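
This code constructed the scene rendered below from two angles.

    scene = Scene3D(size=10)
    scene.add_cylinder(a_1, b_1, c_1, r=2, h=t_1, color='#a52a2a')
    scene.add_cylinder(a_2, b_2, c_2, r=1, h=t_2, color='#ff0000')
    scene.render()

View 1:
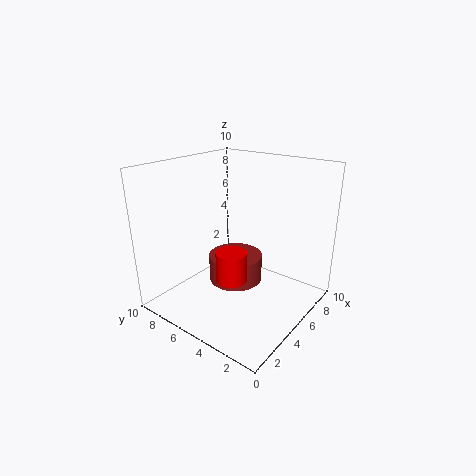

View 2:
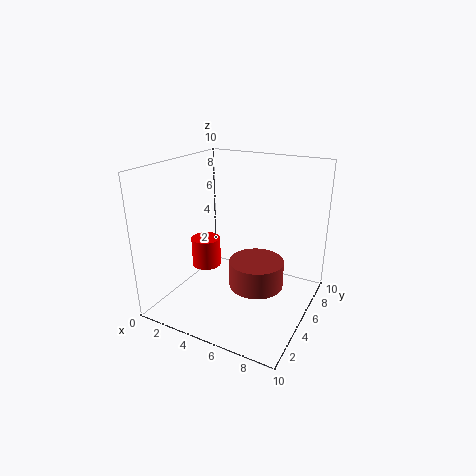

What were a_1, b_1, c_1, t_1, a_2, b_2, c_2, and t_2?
a_1 = 6
b_1 = 6
c_1 = 1
t_1 = 2
a_2 = 3
b_2 = 4
c_2 = 3
t_2 = 2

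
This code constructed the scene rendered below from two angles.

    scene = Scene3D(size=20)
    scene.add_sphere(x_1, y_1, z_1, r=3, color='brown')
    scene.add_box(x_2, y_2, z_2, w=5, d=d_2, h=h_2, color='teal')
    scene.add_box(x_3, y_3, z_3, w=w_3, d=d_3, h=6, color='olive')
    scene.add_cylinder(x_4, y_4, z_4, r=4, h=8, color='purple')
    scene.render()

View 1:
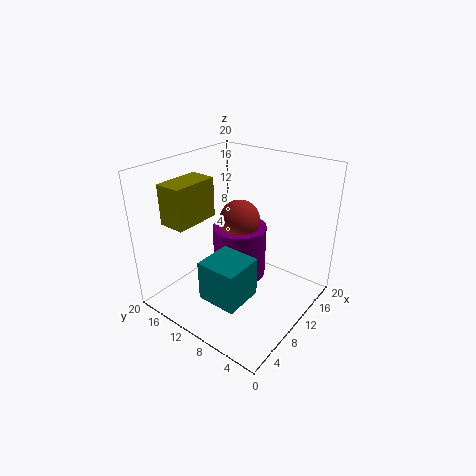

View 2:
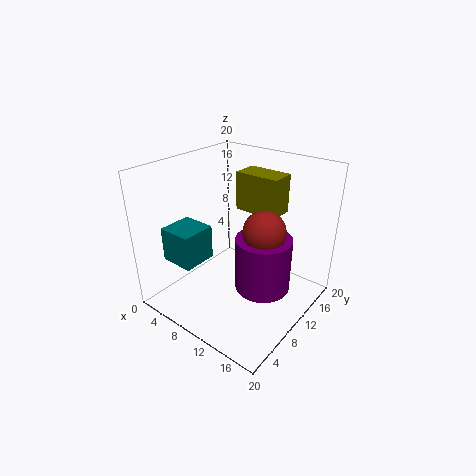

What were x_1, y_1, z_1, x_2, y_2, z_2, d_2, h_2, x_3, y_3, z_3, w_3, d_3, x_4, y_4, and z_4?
x_1 = 13, y_1 = 12, z_1 = 11, x_2 = 1, y_2 = 4, z_2 = 6, d_2 = 5, h_2 = 5, x_3 = 5, y_3 = 16, z_3 = 11, w_3 = 7, d_3 = 4, x_4 = 13, y_4 = 12, z_4 = 2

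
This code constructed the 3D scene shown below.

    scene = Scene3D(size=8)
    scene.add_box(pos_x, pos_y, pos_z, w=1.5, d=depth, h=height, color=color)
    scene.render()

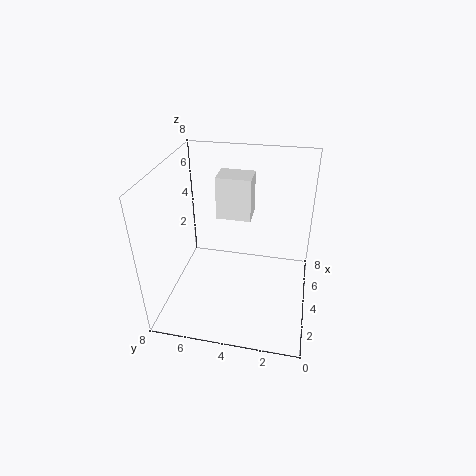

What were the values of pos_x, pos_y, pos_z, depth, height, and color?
pos_x = 5; pos_y = 3.5; pos_z = 4.5; depth = 2; height = 2.5; color = 'white'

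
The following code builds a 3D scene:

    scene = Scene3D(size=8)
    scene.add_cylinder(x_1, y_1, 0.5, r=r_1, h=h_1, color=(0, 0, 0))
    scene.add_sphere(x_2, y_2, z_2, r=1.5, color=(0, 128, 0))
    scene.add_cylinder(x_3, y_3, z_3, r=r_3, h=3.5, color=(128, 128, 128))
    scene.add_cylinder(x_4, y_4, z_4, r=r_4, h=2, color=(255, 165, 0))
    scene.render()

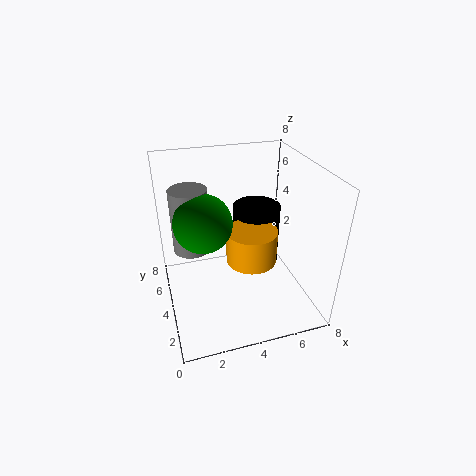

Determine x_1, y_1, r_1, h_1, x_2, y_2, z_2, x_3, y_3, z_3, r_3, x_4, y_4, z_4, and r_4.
x_1 = 6; y_1 = 6.5; r_1 = 1.5; h_1 = 4; x_2 = 2; y_2 = 3.5; z_2 = 5.5; x_3 = 1.5; y_3 = 4.5; z_3 = 3.5; r_3 = 1; x_4 = 5; y_4 = 4.5; z_4 = 2; r_4 = 1.5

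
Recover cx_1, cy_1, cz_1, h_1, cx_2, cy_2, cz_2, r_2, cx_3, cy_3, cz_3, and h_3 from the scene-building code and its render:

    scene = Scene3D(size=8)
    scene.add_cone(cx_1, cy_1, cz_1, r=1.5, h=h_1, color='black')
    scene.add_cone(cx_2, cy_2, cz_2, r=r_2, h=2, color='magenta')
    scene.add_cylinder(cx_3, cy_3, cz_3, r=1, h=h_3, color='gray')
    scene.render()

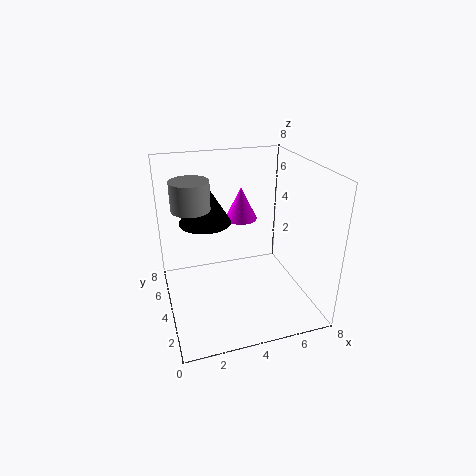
cx_1 = 2.5; cy_1 = 5.5; cz_1 = 4.5; h_1 = 2.5; cx_2 = 5; cy_2 = 6.5; cz_2 = 4; r_2 = 1; cx_3 = 1.5; cy_3 = 4; cz_3 = 6; h_3 = 1.5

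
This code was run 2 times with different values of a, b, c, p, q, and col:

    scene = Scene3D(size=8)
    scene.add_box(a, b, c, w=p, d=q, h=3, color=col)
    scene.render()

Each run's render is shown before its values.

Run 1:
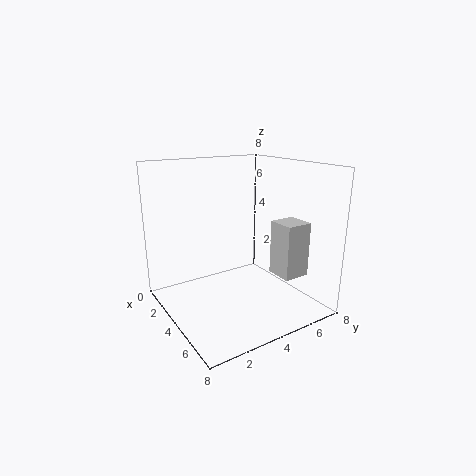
a = 5; b = 5.5; c = 2; p = 1.5; q = 1.5; col = 'lightgray'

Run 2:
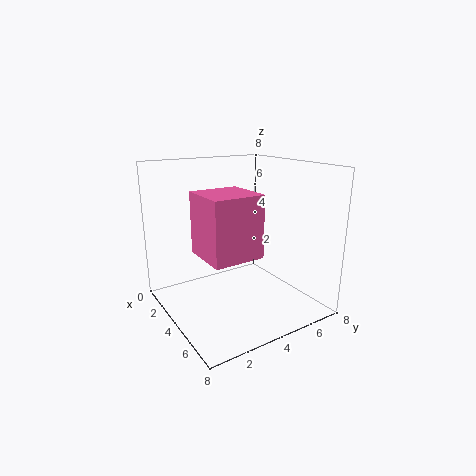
a = 4.5; b = 1; c = 4; p = 2.5; q = 2.5; col = 'hotpink'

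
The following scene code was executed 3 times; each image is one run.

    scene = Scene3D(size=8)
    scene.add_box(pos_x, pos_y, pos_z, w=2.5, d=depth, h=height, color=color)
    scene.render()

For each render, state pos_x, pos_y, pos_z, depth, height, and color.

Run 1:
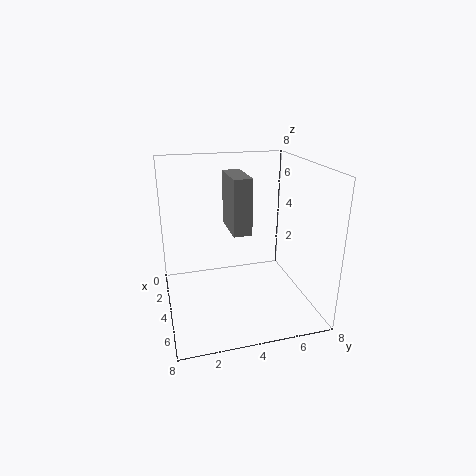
pos_x = 2.5; pos_y = 3.5; pos_z = 4.5; depth = 1; height = 3; color = 'gray'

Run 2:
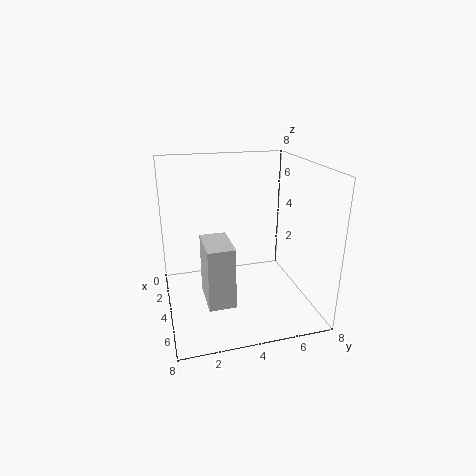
pos_x = 3; pos_y = 2; pos_z = 0.5; depth = 1.5; height = 3.5; color = 'lightgray'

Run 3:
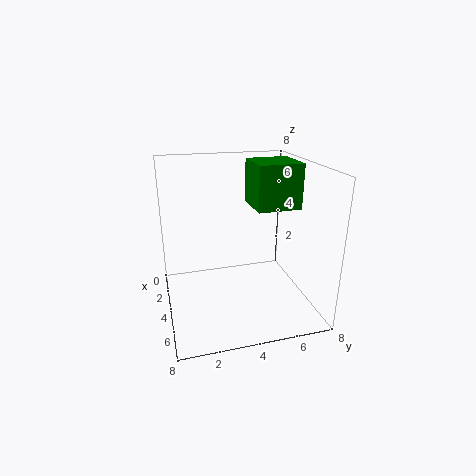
pos_x = 2; pos_y = 5; pos_z = 5.5; depth = 2.5; height = 2.5; color = 'green'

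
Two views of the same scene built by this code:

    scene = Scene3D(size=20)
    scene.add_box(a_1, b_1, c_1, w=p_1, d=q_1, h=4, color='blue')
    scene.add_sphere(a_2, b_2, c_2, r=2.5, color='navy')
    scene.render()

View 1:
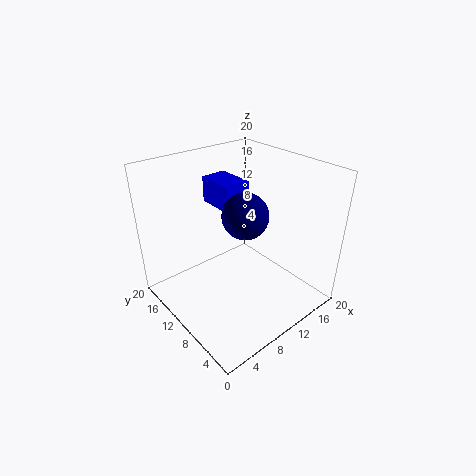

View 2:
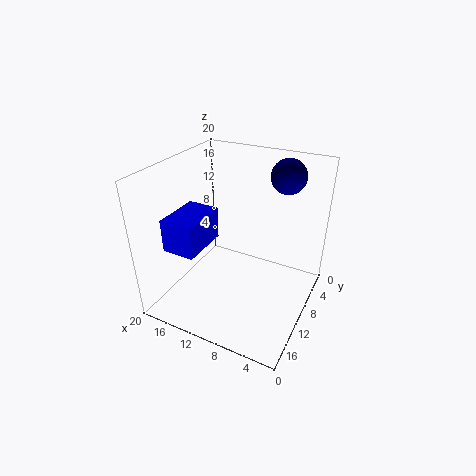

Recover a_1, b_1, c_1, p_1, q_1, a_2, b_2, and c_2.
a_1 = 11; b_1 = 13.5; c_1 = 12; p_1 = 4; q_1 = 6; a_2 = 5.5; b_2 = 3.5; c_2 = 17.5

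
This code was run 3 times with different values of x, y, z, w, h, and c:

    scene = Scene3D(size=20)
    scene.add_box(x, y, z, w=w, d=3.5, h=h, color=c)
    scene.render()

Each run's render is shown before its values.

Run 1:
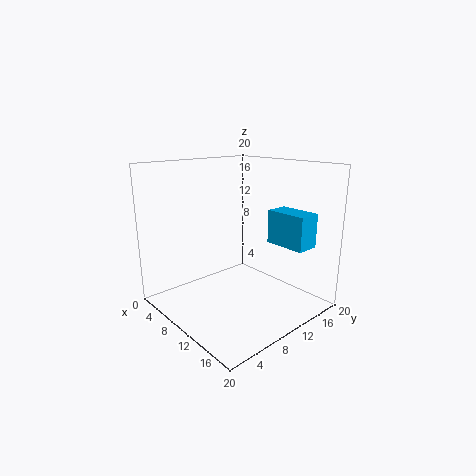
x = 10, y = 16, z = 8, w = 6.25, h = 5, c = 'deepskyblue'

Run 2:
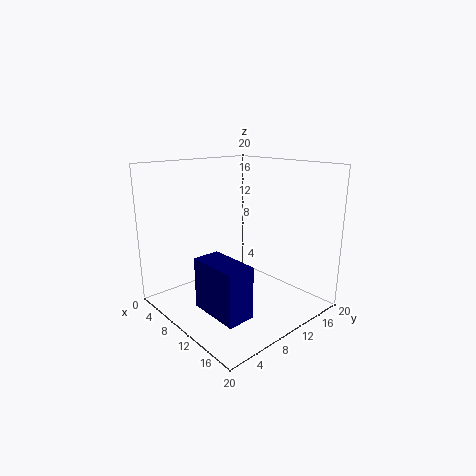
x = 11, y = 2, z = 3, w = 6.75, h = 6.5, c = 'navy'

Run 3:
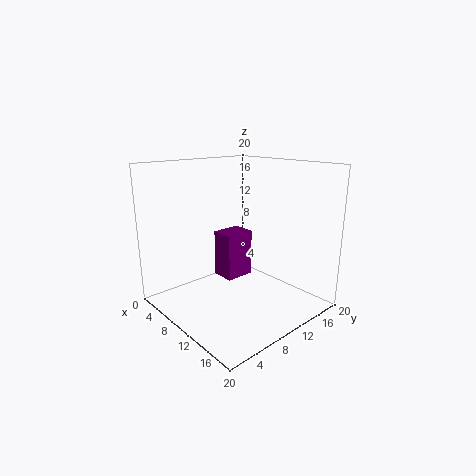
x = 12.25, y = 4.25, z = 7.25, w = 2.75, h = 5.5, c = 'purple'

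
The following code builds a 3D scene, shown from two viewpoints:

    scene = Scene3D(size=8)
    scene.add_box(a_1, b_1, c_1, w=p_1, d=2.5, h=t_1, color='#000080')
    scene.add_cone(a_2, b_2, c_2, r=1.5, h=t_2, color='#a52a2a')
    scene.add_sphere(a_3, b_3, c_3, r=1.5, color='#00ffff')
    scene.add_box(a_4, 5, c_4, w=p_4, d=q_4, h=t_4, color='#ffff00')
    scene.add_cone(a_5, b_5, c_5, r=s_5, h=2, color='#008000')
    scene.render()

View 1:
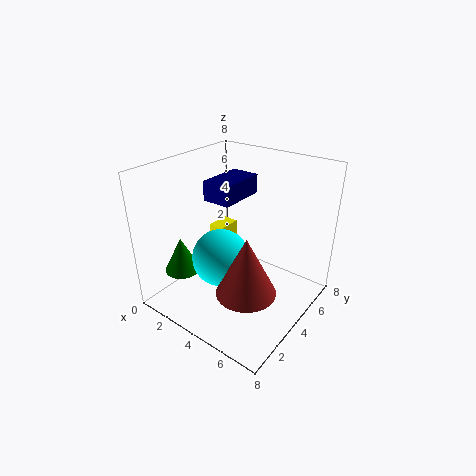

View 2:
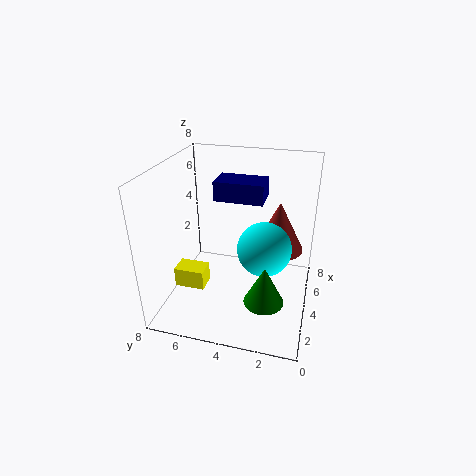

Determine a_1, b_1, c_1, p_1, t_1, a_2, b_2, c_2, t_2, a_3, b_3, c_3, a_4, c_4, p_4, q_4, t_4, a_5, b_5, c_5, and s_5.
a_1 = 3; b_1 = 2.5; c_1 = 6.5; p_1 = 1.5; t_1 = 1; a_2 = 6; b_2 = 2; c_2 = 2.5; t_2 = 3; a_3 = 4; b_3 = 2.5; c_3 = 3.5; a_4 = 1; c_4 = 2.5; p_4 = 1; q_4 = 1.5; t_4 = 1; a_5 = 1.5; b_5 = 2; c_5 = 2; s_5 = 1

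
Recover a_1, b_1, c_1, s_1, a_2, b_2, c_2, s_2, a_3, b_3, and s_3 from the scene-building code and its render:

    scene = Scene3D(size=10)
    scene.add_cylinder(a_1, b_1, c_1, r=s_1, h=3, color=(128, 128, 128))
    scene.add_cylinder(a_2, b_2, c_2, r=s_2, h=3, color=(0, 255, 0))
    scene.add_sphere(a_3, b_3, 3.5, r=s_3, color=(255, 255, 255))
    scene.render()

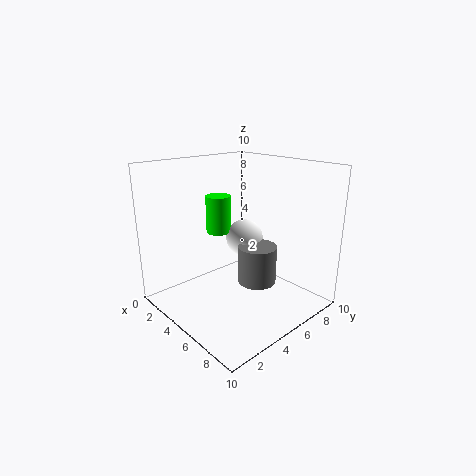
a_1 = 4.5
b_1 = 7.5
c_1 = 0.5
s_1 = 1.5
a_2 = 1
b_2 = 6.5
c_2 = 4
s_2 = 1
a_3 = 2.5
b_3 = 8
s_3 = 1.5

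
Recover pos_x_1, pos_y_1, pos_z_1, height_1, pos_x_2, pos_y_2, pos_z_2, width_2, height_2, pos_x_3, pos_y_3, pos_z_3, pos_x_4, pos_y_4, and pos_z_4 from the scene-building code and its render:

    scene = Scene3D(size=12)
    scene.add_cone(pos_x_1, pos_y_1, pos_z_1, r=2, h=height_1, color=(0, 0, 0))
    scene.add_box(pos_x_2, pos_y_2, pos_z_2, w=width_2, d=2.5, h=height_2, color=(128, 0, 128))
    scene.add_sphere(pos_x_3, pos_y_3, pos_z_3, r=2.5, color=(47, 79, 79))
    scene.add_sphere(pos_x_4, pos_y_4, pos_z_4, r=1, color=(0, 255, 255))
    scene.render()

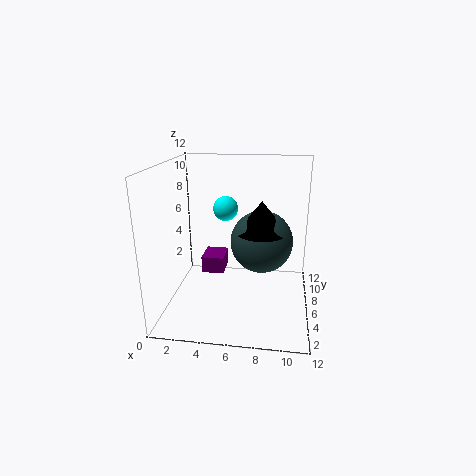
pos_x_1 = 8
pos_y_1 = 5
pos_z_1 = 7
height_1 = 2.5
pos_x_2 = 2.5
pos_y_2 = 7
pos_z_2 = 2
width_2 = 2
height_2 = 1.5
pos_x_3 = 8
pos_y_3 = 5.5
pos_z_3 = 6
pos_x_4 = 5
pos_y_4 = 6
pos_z_4 = 8.5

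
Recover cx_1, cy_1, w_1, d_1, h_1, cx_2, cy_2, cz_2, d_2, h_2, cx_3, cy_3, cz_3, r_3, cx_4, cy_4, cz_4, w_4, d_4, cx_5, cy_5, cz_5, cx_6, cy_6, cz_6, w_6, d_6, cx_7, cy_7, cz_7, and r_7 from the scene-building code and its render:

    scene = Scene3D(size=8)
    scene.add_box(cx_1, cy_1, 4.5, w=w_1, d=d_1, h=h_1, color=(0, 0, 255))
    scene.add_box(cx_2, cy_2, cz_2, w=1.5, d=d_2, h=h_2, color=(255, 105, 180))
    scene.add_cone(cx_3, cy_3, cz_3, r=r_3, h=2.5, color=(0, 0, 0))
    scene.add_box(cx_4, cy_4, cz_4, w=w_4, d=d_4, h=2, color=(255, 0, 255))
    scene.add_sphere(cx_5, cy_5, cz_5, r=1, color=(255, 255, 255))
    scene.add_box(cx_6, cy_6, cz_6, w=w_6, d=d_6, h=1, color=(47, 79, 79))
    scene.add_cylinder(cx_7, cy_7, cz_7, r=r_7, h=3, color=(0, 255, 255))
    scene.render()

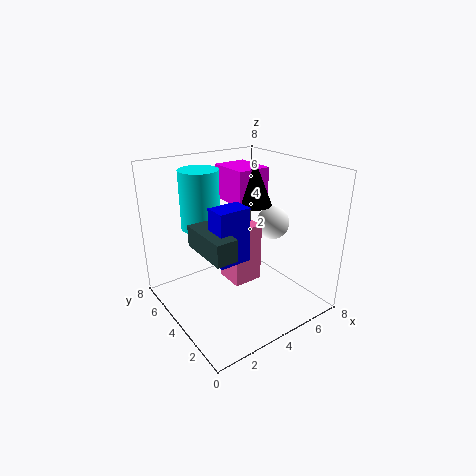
cx_1 = 1
cy_1 = 1
w_1 = 1.5
d_1 = 1
h_1 = 2.5
cx_2 = 2.5
cy_2 = 2
cz_2 = 2.5
d_2 = 1.5
h_2 = 3
cx_3 = 5.5
cy_3 = 4.5
cz_3 = 5.5
r_3 = 1
cx_4 = 4.5
cy_4 = 4.5
cz_4 = 5.5
w_4 = 2
d_4 = 2.5
cx_5 = 7
cy_5 = 4.5
cz_5 = 4
cx_6 = 0.5
cy_6 = 0.5
cz_6 = 5
w_6 = 1
d_6 = 2.5
cx_7 = 2
cy_7 = 4.5
cz_7 = 5
r_7 = 1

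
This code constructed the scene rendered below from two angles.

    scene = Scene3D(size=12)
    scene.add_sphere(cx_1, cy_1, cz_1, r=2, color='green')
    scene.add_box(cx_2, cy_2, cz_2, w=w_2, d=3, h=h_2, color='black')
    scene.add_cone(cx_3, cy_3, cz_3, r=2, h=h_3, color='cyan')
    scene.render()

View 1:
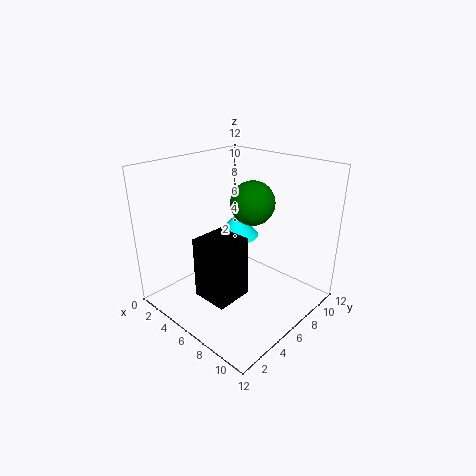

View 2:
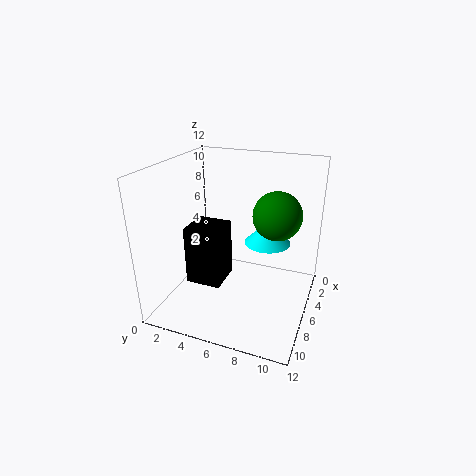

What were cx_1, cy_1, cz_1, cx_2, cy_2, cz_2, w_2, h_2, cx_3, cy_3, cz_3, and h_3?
cx_1 = 5, cy_1 = 9, cz_1 = 8, cx_2 = 5, cy_2 = 2, cz_2 = 2, w_2 = 3, h_2 = 5, cx_3 = 4, cy_3 = 8, cz_3 = 5, h_3 = 2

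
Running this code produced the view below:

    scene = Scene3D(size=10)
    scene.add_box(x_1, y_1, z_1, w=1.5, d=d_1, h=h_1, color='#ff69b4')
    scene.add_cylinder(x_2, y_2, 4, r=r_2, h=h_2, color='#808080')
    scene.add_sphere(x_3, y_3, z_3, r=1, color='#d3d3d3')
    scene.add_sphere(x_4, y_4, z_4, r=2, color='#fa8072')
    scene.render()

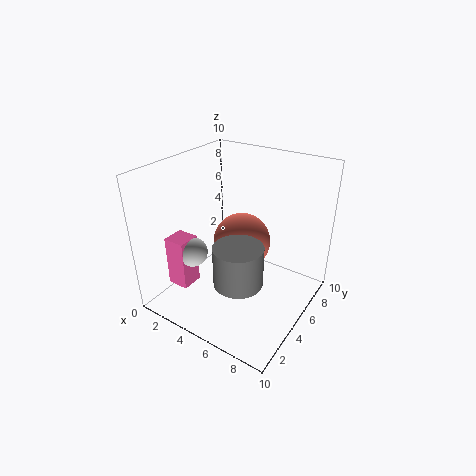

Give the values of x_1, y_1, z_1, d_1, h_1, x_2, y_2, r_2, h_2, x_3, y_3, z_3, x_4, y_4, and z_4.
x_1 = 1.5; y_1 = 1.5; z_1 = 2; d_1 = 1.5; h_1 = 3.5; x_2 = 7; y_2 = 2; r_2 = 1.5; h_2 = 2.5; x_3 = 3; y_3 = 2.5; z_3 = 4.5; x_4 = 5; y_4 = 5.5; z_4 = 4.5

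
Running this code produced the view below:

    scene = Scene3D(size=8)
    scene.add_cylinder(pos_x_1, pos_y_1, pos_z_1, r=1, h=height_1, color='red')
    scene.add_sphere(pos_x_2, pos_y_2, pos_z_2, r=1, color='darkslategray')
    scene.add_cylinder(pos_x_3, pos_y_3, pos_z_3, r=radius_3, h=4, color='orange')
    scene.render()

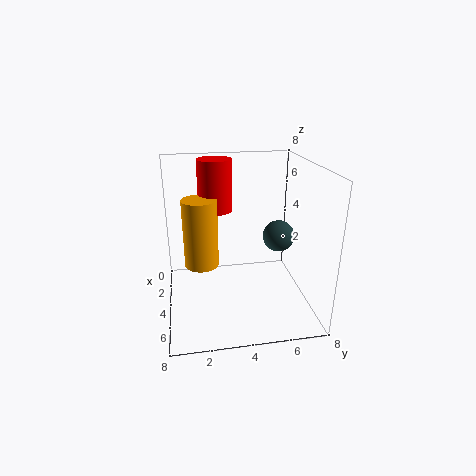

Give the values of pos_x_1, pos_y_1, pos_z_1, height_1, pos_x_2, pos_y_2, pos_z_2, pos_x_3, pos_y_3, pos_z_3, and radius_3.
pos_x_1 = 2; pos_y_1 = 3; pos_z_1 = 5; height_1 = 3; pos_x_2 = 2; pos_y_2 = 7; pos_z_2 = 3; pos_x_3 = 3; pos_y_3 = 2; pos_z_3 = 2; radius_3 = 1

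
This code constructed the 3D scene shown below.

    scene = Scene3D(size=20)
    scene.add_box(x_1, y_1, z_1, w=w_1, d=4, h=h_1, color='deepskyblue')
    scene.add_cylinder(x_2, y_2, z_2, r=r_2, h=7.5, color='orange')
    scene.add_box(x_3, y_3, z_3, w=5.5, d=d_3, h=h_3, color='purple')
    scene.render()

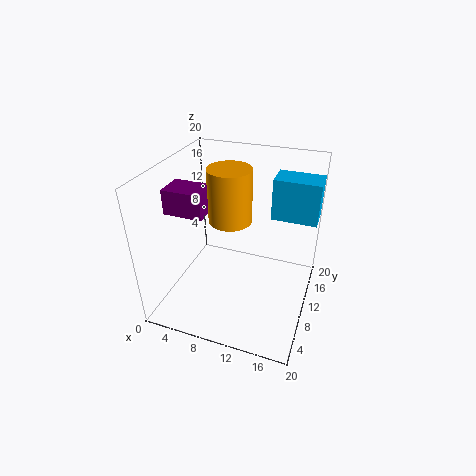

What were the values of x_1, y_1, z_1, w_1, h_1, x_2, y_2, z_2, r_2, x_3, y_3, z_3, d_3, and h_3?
x_1 = 13.5; y_1 = 14; z_1 = 11.5; w_1 = 6.5; h_1 = 6; x_2 = 8.5; y_2 = 11; z_2 = 12; r_2 = 3; x_3 = 0.5; y_3 = 7; z_3 = 13.5; d_3 = 4; h_3 = 3.5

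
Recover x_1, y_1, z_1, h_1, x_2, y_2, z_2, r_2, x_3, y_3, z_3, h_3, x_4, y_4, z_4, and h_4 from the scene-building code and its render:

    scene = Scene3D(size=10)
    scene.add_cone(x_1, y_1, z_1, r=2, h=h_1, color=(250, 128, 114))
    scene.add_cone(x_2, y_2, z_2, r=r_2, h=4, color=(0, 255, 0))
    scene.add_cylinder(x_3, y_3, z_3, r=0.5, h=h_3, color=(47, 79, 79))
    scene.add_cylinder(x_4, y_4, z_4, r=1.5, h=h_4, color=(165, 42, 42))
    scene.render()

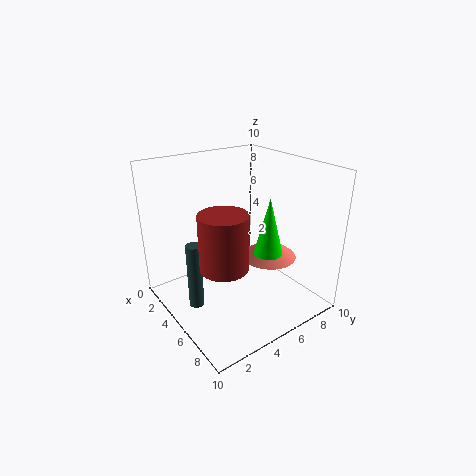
x_1 = 5.5; y_1 = 7.5; z_1 = 3; h_1 = 1.5; x_2 = 6.5; y_2 = 6.5; z_2 = 4; r_2 = 1; x_3 = 5; y_3 = 1.5; z_3 = 1; h_3 = 4.5; x_4 = 7; y_4 = 2.5; z_4 = 4.5; h_4 = 3.5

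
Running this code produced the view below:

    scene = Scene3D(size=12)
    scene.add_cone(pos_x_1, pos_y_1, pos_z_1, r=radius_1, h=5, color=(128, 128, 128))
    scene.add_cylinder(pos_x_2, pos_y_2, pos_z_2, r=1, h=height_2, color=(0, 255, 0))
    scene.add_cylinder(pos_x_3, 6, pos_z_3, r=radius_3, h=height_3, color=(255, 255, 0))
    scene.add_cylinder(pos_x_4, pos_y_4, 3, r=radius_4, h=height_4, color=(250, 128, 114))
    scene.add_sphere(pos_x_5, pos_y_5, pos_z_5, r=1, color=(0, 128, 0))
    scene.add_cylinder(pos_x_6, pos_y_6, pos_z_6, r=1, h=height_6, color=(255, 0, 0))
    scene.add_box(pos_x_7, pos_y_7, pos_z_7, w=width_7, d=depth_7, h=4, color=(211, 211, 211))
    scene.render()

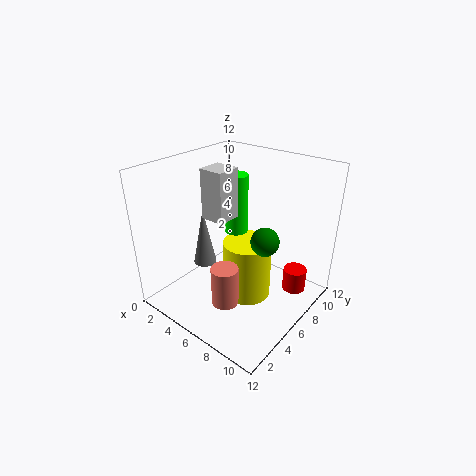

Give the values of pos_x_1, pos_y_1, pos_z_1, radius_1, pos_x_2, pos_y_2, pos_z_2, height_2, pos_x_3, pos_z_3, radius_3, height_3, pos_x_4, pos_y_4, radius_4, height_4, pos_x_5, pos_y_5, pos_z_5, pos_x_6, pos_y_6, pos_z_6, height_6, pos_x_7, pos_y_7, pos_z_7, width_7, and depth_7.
pos_x_1 = 3, pos_y_1 = 5, pos_z_1 = 3, radius_1 = 1, pos_x_2 = 5, pos_y_2 = 7, pos_z_2 = 6, height_2 = 5, pos_x_3 = 7, pos_z_3 = 1, radius_3 = 2, height_3 = 5, pos_x_4 = 8, pos_y_4 = 2, radius_4 = 1, height_4 = 3, pos_x_5 = 10, pos_y_5 = 4, pos_z_5 = 8, pos_x_6 = 10, pos_y_6 = 9, pos_z_6 = 1, height_6 = 2, pos_x_7 = 4, pos_y_7 = 4, pos_z_7 = 8, width_7 = 2, depth_7 = 2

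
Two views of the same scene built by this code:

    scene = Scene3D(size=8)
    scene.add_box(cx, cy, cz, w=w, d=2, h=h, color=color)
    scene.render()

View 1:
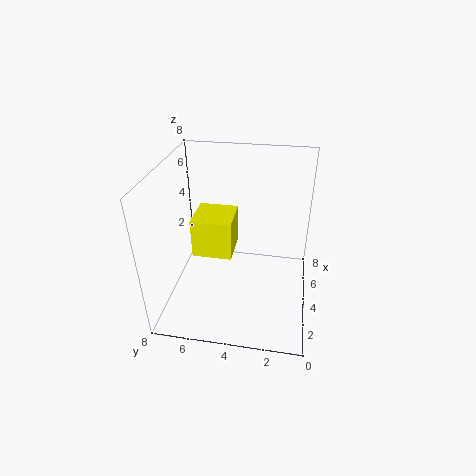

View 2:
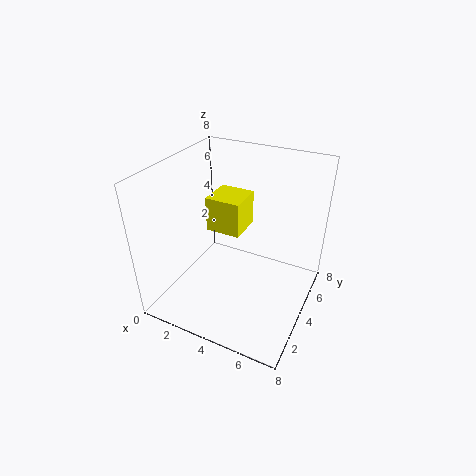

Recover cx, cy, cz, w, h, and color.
cx = 2
cy = 4
cz = 4
w = 2
h = 2
color = 'yellow'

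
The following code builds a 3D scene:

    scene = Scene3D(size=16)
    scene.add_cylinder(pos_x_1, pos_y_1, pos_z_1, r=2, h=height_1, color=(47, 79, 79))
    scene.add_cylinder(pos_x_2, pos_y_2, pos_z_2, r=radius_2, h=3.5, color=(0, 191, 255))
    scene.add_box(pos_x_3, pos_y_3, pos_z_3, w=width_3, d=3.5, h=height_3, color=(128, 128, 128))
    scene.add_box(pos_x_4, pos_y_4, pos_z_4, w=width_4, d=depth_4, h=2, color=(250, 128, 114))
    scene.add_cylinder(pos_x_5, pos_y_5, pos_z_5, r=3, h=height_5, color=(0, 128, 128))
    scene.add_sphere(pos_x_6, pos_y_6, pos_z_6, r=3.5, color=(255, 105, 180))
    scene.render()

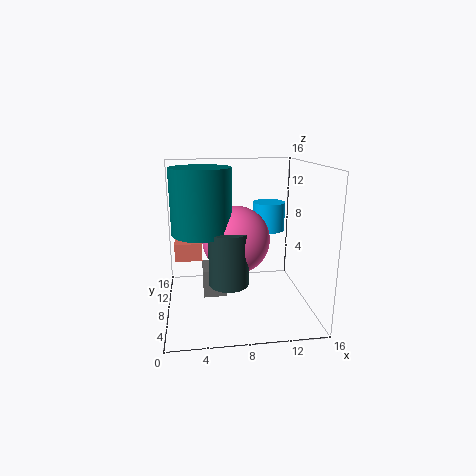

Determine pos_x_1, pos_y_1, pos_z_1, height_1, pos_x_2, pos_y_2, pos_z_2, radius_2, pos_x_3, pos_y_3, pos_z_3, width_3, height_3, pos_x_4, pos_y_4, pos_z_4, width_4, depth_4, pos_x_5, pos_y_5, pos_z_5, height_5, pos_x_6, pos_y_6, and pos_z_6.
pos_x_1 = 6.5
pos_y_1 = 4
pos_z_1 = 4.5
height_1 = 5.5
pos_x_2 = 12.5
pos_y_2 = 12.5
pos_z_2 = 7.5
radius_2 = 2
pos_x_3 = 4
pos_y_3 = 6
pos_z_3 = 2
width_3 = 2.5
height_3 = 3
pos_x_4 = 1
pos_y_4 = 8
pos_z_4 = 5.5
width_4 = 3
depth_4 = 3
pos_x_5 = 4
pos_y_5 = 5.5
pos_z_5 = 9.5
height_5 = 6.5
pos_x_6 = 7.5
pos_y_6 = 6
pos_z_6 = 8.5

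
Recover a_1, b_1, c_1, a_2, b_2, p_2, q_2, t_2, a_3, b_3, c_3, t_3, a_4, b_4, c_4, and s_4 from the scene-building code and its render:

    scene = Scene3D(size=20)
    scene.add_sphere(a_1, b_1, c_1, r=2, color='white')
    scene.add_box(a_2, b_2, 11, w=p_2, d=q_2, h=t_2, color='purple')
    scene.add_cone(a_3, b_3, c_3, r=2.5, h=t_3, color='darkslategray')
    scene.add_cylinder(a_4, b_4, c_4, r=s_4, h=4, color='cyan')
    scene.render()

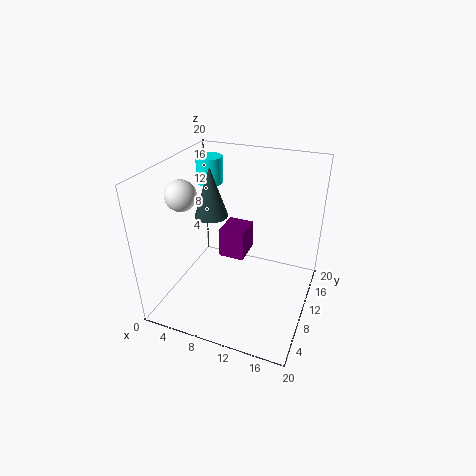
a_1 = 4
b_1 = 6
c_1 = 17
a_2 = 10
b_2 = 4
p_2 = 3
q_2 = 3.5
t_2 = 3.5
a_3 = 4.5
b_3 = 13
c_3 = 11
t_3 = 7.5
a_4 = 3
b_4 = 16
c_4 = 15
s_4 = 2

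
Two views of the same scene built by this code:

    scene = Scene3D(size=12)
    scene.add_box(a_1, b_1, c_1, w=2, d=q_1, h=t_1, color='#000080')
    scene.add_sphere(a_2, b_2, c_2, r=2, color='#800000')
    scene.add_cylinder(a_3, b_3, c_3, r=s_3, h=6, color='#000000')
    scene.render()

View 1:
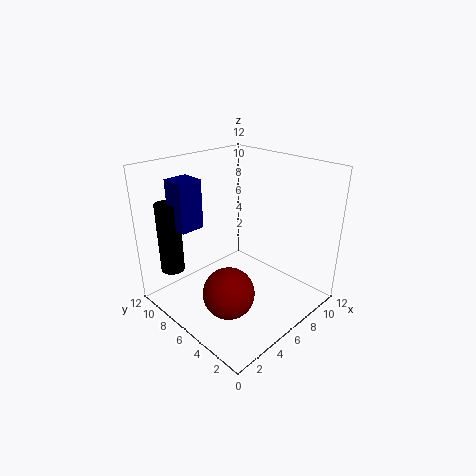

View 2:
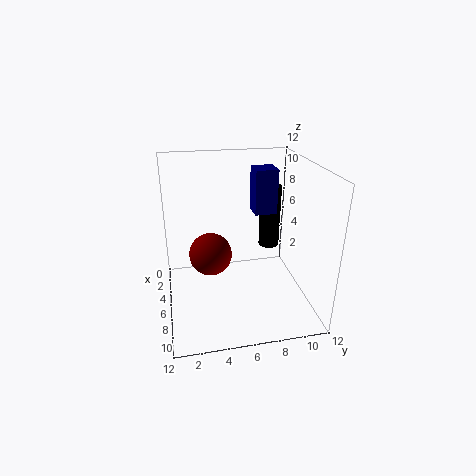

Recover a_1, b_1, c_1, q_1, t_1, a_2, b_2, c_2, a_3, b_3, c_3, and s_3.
a_1 = 2
b_1 = 8
c_1 = 7
q_1 = 2
t_1 = 4
a_2 = 3
b_2 = 4
c_2 = 3
a_3 = 2
b_3 = 10
c_3 = 3
s_3 = 1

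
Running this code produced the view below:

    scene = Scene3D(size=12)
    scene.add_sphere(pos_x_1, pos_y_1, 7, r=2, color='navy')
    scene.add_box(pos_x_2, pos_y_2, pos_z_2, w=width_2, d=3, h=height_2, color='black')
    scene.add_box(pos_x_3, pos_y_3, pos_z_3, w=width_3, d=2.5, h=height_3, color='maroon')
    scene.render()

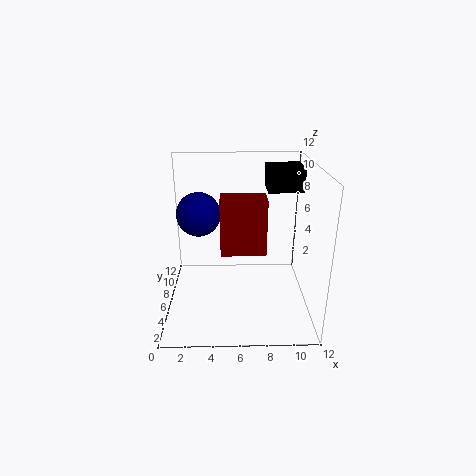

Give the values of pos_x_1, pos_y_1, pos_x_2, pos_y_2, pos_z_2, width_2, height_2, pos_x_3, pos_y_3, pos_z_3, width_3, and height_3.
pos_x_1 = 2.5, pos_y_1 = 9, pos_x_2 = 8.5, pos_y_2 = 7, pos_z_2 = 9.5, width_2 = 3, height_2 = 2, pos_x_3 = 4.5, pos_y_3 = 6.5, pos_z_3 = 4, width_3 = 4, height_3 = 5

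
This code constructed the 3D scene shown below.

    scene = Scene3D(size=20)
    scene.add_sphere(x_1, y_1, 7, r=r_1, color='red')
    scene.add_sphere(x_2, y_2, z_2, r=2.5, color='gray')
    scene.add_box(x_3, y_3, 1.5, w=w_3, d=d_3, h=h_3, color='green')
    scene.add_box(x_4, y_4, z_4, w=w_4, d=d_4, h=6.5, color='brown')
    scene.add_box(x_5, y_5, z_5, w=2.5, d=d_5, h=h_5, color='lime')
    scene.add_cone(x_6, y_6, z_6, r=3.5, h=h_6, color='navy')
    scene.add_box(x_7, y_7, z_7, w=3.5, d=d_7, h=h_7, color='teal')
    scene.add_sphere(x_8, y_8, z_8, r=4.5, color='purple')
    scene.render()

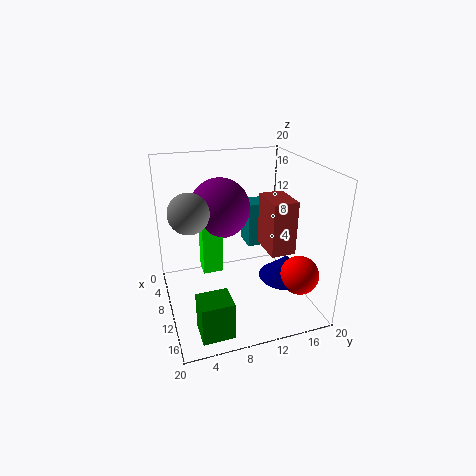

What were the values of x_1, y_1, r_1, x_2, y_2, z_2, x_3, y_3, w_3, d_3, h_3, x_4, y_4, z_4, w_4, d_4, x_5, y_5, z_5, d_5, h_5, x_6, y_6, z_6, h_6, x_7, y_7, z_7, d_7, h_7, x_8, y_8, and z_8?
x_1 = 17
y_1 = 16
r_1 = 2.5
x_2 = 12.5
y_2 = 3
z_2 = 15.5
x_3 = 16
y_3 = 2.5
w_3 = 3.5
d_3 = 4
h_3 = 5
x_4 = 13.5
y_4 = 11.5
z_4 = 11
w_4 = 4.5
d_4 = 3
x_5 = 5
y_5 = 5.5
z_5 = 3.5
d_5 = 3
h_5 = 8
x_6 = 15
y_6 = 15
z_6 = 6
h_6 = 3
x_7 = 1.5
y_7 = 13.5
z_7 = 5.5
d_7 = 3.5
h_7 = 7
x_8 = 4.5
y_8 = 9
z_8 = 12.5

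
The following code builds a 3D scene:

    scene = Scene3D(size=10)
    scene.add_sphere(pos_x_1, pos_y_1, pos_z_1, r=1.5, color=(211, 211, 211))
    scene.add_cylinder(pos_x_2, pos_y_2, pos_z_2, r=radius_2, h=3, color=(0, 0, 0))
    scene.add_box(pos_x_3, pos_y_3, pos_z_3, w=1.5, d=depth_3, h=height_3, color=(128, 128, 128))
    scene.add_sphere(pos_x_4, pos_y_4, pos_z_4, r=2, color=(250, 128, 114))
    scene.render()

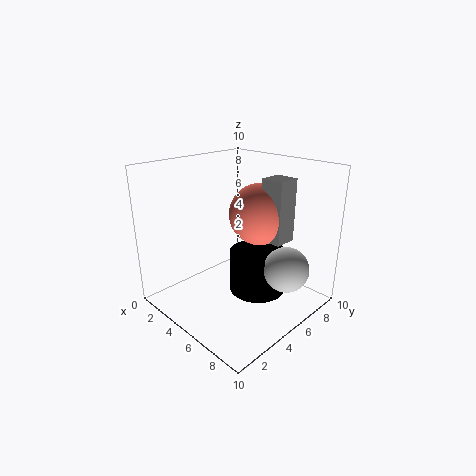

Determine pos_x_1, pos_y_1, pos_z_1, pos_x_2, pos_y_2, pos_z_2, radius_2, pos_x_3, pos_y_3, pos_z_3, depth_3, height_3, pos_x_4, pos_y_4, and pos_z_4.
pos_x_1 = 8.5; pos_y_1 = 6; pos_z_1 = 3.5; pos_x_2 = 6; pos_y_2 = 6; pos_z_2 = 1; radius_2 = 2; pos_x_3 = 7; pos_y_3 = 5; pos_z_3 = 5.5; depth_3 = 1.5; height_3 = 4; pos_x_4 = 6.5; pos_y_4 = 5.5; pos_z_4 = 7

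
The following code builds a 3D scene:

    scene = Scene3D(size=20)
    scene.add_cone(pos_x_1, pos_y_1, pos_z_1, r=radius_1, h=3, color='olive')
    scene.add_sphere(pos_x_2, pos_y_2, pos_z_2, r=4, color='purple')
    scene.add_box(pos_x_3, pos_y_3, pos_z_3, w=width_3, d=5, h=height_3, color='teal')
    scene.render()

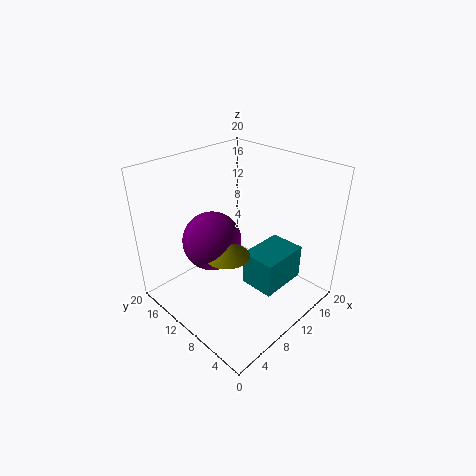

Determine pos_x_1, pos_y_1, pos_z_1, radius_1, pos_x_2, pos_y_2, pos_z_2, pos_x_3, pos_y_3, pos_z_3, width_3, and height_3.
pos_x_1 = 7, pos_y_1 = 9, pos_z_1 = 9, radius_1 = 3, pos_x_2 = 7, pos_y_2 = 12, pos_z_2 = 10, pos_x_3 = 10, pos_y_3 = 4, pos_z_3 = 3, width_3 = 7, height_3 = 5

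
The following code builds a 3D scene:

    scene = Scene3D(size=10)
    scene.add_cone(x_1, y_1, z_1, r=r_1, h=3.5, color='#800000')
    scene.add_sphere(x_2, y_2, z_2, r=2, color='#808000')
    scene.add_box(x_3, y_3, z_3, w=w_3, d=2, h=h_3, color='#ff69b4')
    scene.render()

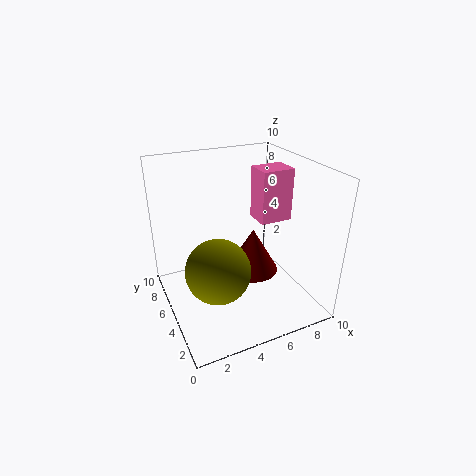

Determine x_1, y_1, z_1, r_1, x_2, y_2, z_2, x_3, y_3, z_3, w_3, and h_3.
x_1 = 7, y_1 = 6.5, z_1 = 1, r_1 = 2, x_2 = 2.5, y_2 = 2.5, z_2 = 4.5, x_3 = 7.5, y_3 = 6, z_3 = 5, w_3 = 2.5, h_3 = 4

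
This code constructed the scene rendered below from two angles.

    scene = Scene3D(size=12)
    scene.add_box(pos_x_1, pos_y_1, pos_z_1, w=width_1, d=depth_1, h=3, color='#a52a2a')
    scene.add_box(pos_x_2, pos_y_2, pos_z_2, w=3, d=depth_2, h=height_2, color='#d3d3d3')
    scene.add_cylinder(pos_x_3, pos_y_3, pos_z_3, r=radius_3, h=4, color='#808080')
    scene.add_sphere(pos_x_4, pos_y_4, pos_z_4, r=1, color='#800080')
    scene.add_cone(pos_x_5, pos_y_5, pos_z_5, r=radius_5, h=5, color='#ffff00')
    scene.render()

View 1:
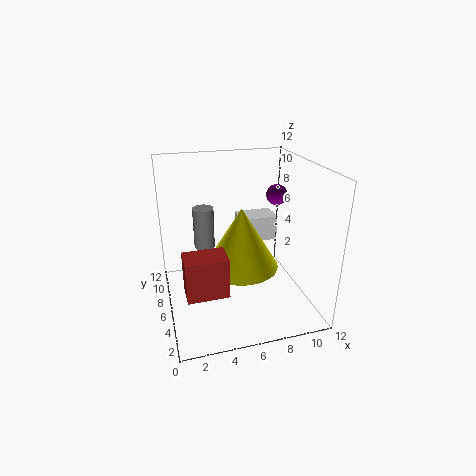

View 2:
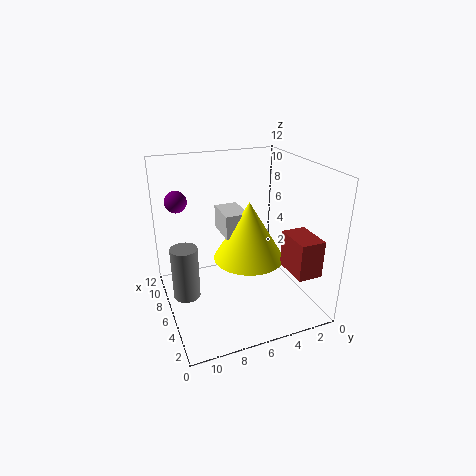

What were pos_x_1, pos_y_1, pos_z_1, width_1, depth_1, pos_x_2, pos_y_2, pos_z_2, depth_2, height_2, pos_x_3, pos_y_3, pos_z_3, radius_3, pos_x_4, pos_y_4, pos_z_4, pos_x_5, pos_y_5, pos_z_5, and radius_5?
pos_x_1 = 1; pos_y_1 = 1; pos_z_1 = 4; width_1 = 3; depth_1 = 2; pos_x_2 = 6; pos_y_2 = 5; pos_z_2 = 6; depth_2 = 2; height_2 = 2; pos_x_3 = 4; pos_y_3 = 11; pos_z_3 = 3; radius_3 = 1; pos_x_4 = 11; pos_y_4 = 10; pos_z_4 = 8; pos_x_5 = 6; pos_y_5 = 5; pos_z_5 = 4; radius_5 = 3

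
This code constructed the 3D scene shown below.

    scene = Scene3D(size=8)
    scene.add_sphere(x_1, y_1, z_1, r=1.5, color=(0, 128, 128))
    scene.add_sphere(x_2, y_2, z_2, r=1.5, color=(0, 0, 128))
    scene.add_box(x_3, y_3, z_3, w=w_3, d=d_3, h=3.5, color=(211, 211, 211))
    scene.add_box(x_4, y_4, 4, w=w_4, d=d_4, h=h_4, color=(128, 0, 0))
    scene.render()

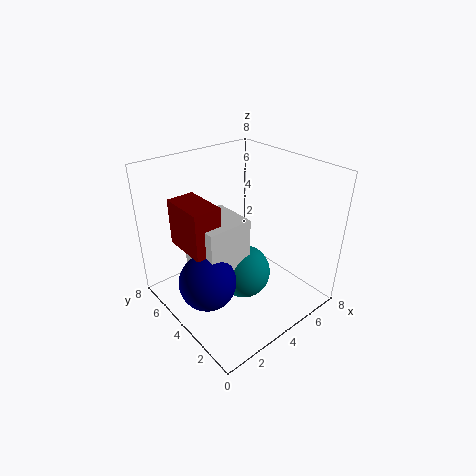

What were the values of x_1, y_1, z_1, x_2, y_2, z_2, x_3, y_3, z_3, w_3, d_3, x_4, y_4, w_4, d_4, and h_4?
x_1 = 4; y_1 = 3.5; z_1 = 2; x_2 = 1.5; y_2 = 3.5; z_2 = 2.5; x_3 = 1.5; y_3 = 3; z_3 = 2; w_3 = 2.5; d_3 = 2.5; x_4 = 1; y_4 = 3.5; w_4 = 1.5; d_4 = 2.5; h_4 = 2.5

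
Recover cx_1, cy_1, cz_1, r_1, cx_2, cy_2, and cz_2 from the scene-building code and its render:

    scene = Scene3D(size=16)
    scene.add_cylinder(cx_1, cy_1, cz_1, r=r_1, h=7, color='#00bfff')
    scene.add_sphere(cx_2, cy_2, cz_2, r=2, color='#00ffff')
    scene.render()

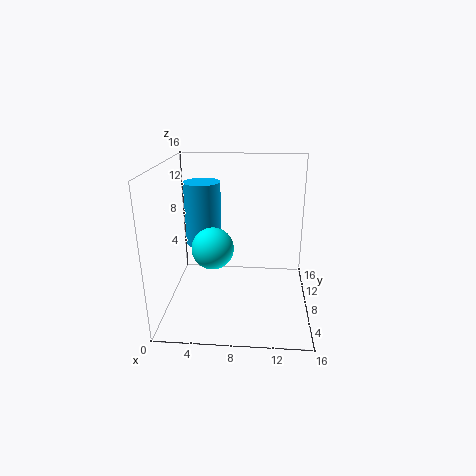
cx_1 = 4, cy_1 = 9, cz_1 = 7, r_1 = 2, cx_2 = 6, cy_2 = 3, cz_2 = 9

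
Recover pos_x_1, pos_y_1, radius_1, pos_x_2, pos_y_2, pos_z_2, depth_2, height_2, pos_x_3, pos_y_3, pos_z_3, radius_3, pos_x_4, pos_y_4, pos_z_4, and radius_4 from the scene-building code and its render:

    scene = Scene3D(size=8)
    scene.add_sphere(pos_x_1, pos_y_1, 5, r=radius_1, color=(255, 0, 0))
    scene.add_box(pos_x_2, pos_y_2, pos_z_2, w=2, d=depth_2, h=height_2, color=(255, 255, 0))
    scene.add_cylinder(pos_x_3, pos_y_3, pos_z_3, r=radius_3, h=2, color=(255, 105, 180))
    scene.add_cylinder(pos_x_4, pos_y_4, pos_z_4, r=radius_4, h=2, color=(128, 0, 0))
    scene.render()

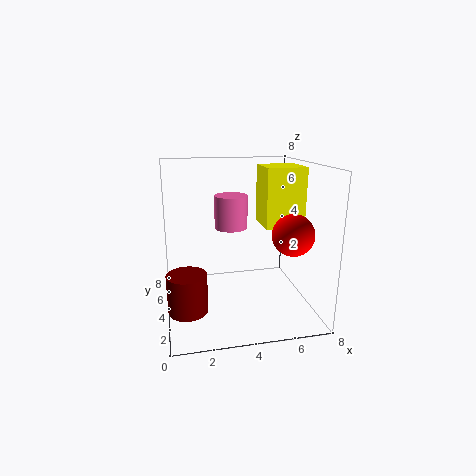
pos_x_1 = 6, pos_y_1 = 1, radius_1 = 1, pos_x_2 = 5, pos_y_2 = 2, pos_z_2 = 5, depth_2 = 2, height_2 = 3, pos_x_3 = 4, pos_y_3 = 6, pos_z_3 = 4, radius_3 = 1, pos_x_4 = 1, pos_y_4 = 2, pos_z_4 = 1, radius_4 = 1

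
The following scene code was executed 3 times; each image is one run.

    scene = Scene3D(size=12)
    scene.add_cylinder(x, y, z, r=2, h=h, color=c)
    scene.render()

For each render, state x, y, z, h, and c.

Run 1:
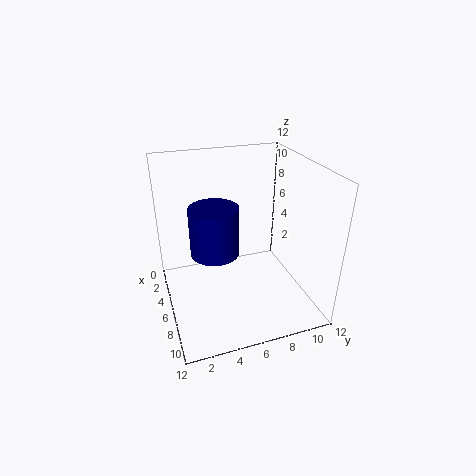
x = 6, y = 4, z = 5, h = 4, c = 'navy'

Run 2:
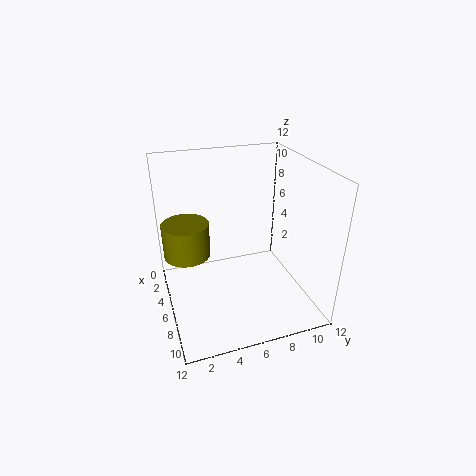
x = 4, y = 2, z = 4, h = 3, c = 'olive'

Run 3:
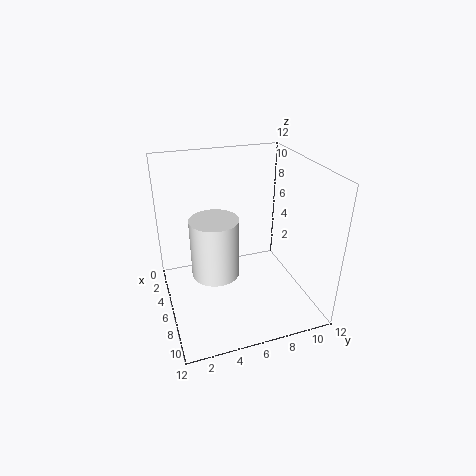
x = 6, y = 4, z = 3, h = 5, c = 'white'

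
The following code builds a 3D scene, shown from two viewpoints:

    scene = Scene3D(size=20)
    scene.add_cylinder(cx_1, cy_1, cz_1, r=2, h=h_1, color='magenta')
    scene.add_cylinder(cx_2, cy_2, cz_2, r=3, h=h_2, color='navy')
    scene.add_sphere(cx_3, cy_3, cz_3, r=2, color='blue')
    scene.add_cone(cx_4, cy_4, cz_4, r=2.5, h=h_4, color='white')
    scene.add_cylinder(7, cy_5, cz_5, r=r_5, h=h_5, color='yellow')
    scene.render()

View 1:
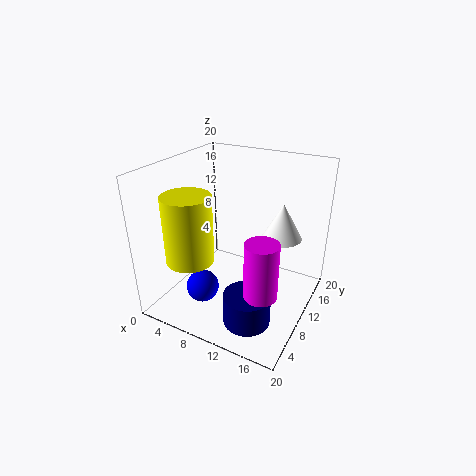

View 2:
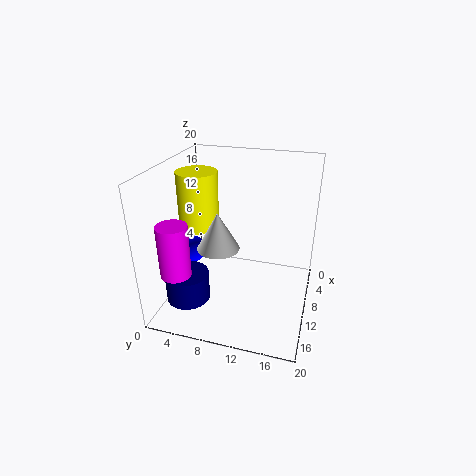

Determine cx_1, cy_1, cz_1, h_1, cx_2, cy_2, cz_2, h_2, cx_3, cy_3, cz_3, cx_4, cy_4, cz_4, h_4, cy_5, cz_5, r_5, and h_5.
cx_1 = 16.5, cy_1 = 3.5, cz_1 = 7, h_1 = 7, cx_2 = 14.5, cy_2 = 4, cz_2 = 2, h_2 = 4, cx_3 = 9, cy_3 = 2.5, cz_3 = 6.5, cx_4 = 16.5, cy_4 = 9.5, cz_4 = 12, h_4 = 4.5, cy_5 = 3, cz_5 = 9.5, r_5 = 3, h_5 = 8.5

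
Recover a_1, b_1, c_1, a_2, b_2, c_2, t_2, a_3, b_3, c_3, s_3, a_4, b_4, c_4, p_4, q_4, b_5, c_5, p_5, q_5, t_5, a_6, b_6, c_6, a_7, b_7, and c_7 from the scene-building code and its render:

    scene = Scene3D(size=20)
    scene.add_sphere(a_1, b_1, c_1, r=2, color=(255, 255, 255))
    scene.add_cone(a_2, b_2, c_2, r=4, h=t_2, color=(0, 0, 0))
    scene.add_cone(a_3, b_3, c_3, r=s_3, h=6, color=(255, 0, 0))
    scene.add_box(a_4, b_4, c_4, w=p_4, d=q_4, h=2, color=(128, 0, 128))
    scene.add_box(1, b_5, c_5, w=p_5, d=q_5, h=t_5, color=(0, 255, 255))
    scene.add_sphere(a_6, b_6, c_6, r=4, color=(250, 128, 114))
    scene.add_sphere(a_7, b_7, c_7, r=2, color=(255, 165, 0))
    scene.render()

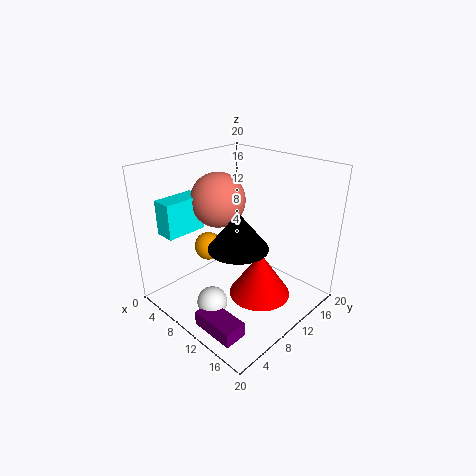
a_1 = 11; b_1 = 4; c_1 = 3; a_2 = 12; b_2 = 8; c_2 = 10; t_2 = 5; a_3 = 15; b_3 = 9; c_3 = 4; s_3 = 4; a_4 = 11; b_4 = 1; c_4 = 1; p_4 = 6; q_4 = 3; b_5 = 3; c_5 = 10; p_5 = 3; q_5 = 6; t_5 = 5; a_6 = 5; b_6 = 11; c_6 = 14; a_7 = 6; b_7 = 8; c_7 = 8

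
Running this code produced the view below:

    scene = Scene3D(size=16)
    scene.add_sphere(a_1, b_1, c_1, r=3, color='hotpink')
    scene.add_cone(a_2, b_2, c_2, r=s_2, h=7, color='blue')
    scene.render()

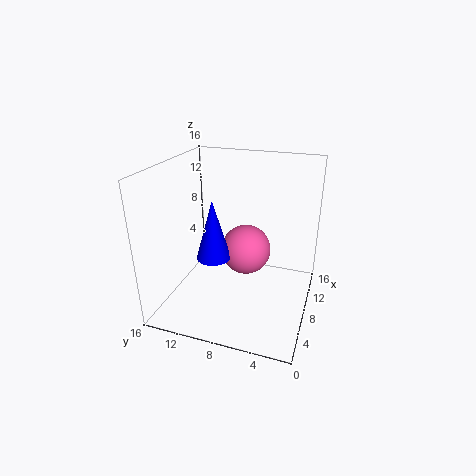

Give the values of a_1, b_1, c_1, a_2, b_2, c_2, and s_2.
a_1 = 11; b_1 = 8; c_1 = 5; a_2 = 8; b_2 = 11; c_2 = 5; s_2 = 2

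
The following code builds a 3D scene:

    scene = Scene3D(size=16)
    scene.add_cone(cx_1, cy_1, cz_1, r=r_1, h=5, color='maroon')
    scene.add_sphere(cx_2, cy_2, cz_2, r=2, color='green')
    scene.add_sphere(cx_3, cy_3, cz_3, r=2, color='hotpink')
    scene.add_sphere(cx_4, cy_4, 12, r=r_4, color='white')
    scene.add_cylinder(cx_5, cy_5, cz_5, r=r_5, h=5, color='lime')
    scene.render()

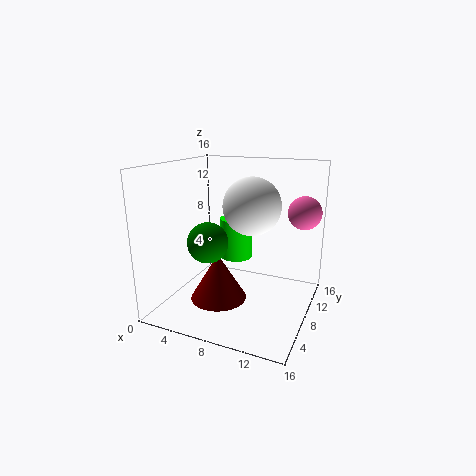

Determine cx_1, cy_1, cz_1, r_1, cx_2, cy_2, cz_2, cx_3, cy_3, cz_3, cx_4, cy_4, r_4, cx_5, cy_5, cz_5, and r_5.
cx_1 = 7; cy_1 = 5; cz_1 = 2; r_1 = 3; cx_2 = 7; cy_2 = 3; cz_2 = 9; cx_3 = 14; cy_3 = 14; cz_3 = 10; cx_4 = 10; cy_4 = 7; r_4 = 3; cx_5 = 6; cy_5 = 12; cz_5 = 4; r_5 = 2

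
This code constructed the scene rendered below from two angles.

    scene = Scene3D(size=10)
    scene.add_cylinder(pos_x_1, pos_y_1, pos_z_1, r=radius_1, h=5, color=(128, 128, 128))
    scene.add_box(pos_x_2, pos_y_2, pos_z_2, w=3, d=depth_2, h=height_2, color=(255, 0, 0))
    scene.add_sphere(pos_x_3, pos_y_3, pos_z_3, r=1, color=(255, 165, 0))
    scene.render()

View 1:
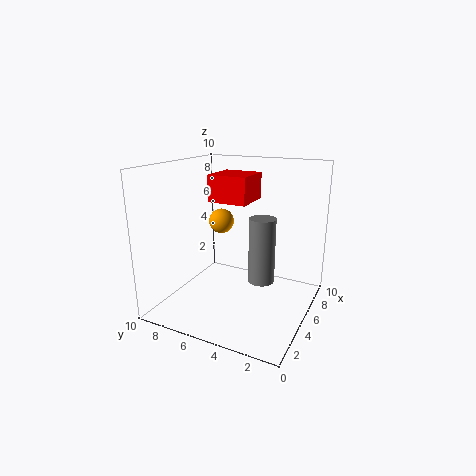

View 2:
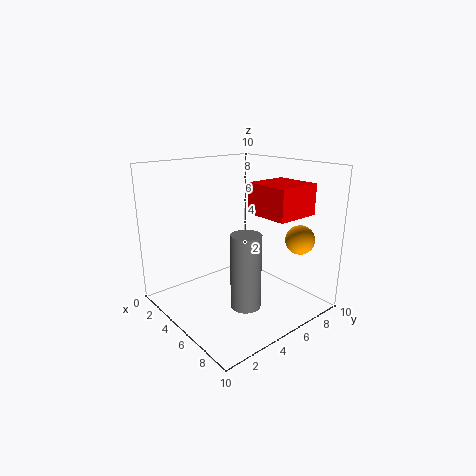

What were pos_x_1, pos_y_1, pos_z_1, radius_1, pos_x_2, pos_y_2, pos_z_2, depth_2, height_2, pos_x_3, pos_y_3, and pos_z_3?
pos_x_1 = 7, pos_y_1 = 4, pos_z_1 = 1, radius_1 = 1, pos_x_2 = 6, pos_y_2 = 5, pos_z_2 = 7, depth_2 = 3, height_2 = 2, pos_x_3 = 8, pos_y_3 = 8, pos_z_3 = 5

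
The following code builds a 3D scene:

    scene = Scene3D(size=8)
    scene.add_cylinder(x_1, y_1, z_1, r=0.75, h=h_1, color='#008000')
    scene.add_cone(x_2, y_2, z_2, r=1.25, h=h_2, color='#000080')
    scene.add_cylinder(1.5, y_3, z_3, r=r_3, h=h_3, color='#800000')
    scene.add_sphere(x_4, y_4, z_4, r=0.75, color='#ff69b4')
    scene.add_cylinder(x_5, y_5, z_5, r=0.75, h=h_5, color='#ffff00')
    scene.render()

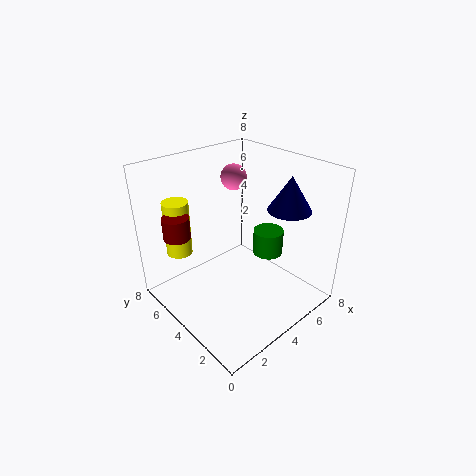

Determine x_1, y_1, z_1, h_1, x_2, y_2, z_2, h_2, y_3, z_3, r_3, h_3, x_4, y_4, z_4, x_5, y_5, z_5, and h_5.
x_1 = 4.25
y_1 = 2
z_1 = 4
h_1 = 1.25
x_2 = 6.75
y_2 = 2.75
z_2 = 5.25
h_2 = 2
y_3 = 6.25
z_3 = 4
r_3 = 0.75
h_3 = 1.25
x_4 = 5.25
y_4 = 5.75
z_4 = 6.75
x_5 = 2
y_5 = 7
z_5 = 2.5
h_5 = 3.25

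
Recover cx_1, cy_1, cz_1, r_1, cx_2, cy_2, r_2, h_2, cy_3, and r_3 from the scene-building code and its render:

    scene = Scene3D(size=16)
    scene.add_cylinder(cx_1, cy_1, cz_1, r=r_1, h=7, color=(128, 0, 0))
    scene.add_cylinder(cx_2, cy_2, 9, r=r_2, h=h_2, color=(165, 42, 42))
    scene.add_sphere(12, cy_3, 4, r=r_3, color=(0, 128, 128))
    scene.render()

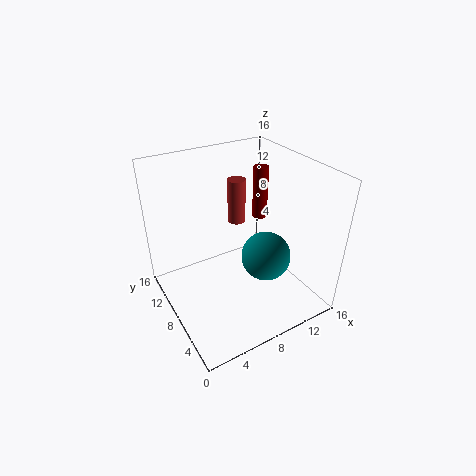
cx_1 = 15
cy_1 = 14
cz_1 = 6
r_1 = 1
cx_2 = 9
cy_2 = 10
r_2 = 1
h_2 = 5
cy_3 = 8
r_3 = 3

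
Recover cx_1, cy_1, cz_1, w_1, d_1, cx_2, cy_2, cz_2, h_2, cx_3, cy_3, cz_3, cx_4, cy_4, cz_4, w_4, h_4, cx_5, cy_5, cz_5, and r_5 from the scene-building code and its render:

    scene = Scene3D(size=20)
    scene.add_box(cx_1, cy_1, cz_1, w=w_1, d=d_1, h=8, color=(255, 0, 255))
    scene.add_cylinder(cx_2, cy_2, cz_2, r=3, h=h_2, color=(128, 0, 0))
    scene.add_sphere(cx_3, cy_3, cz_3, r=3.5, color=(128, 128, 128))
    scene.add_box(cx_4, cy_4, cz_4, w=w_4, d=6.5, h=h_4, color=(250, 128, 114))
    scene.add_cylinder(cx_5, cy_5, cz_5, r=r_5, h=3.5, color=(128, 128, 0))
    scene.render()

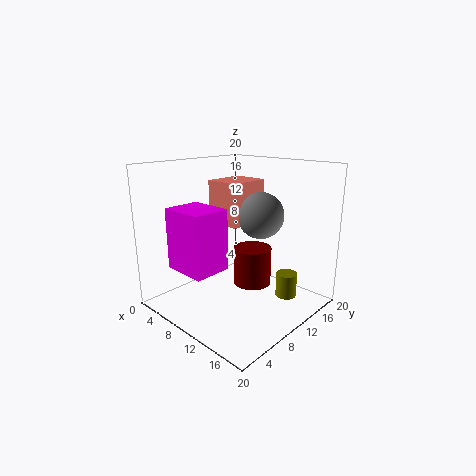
cx_1 = 5.5, cy_1 = 1.5, cz_1 = 7, w_1 = 6, d_1 = 5, cx_2 = 8, cy_2 = 15.5, cz_2 = 0.5, h_2 = 6, cx_3 = 9.5, cy_3 = 15.5, cz_3 = 12, cx_4 = 2.5, cy_4 = 11.5, cz_4 = 10.5, w_4 = 5.5, h_4 = 6.5, cx_5 = 15, cy_5 = 15, cz_5 = 1, r_5 = 1.5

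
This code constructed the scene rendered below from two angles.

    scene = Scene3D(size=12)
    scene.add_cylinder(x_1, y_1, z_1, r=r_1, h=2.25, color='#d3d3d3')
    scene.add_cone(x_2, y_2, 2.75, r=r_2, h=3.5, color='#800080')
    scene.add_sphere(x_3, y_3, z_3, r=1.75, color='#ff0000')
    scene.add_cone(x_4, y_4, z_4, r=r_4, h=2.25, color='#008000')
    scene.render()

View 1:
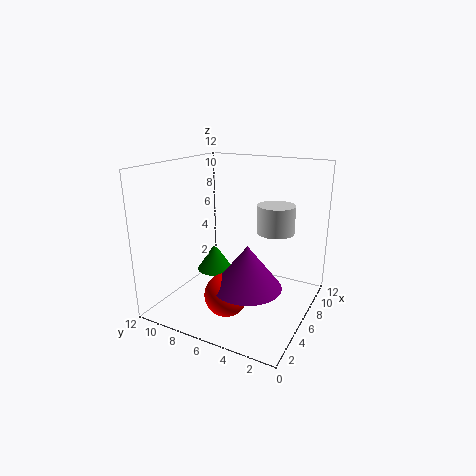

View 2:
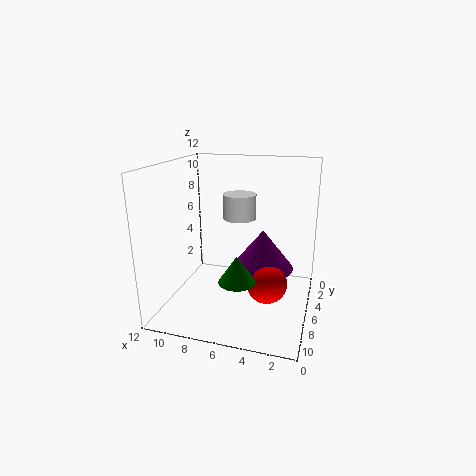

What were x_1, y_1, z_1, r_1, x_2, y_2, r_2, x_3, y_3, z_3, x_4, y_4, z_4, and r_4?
x_1 = 6.75, y_1 = 3, z_1 = 6.75, r_1 = 1.5, x_2 = 4.25, y_2 = 4.25, r_2 = 2.75, x_3 = 3.5, y_3 = 5.75, z_3 = 2, x_4 = 5.5, y_4 = 8, z_4 = 3, r_4 = 1.5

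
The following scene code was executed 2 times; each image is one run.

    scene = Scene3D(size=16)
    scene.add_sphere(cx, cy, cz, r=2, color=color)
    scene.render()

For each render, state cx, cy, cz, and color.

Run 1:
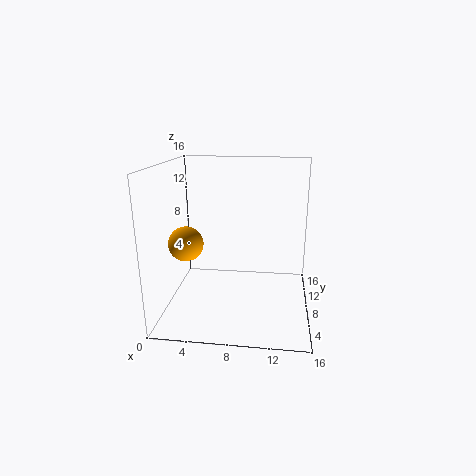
cx = 2
cy = 8
cz = 7
color = 'orange'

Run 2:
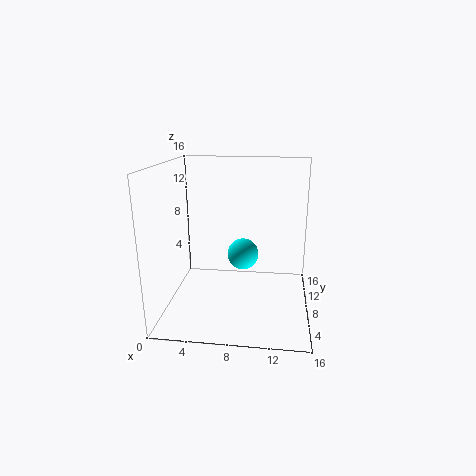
cx = 8
cy = 13
cz = 4
color = 'cyan'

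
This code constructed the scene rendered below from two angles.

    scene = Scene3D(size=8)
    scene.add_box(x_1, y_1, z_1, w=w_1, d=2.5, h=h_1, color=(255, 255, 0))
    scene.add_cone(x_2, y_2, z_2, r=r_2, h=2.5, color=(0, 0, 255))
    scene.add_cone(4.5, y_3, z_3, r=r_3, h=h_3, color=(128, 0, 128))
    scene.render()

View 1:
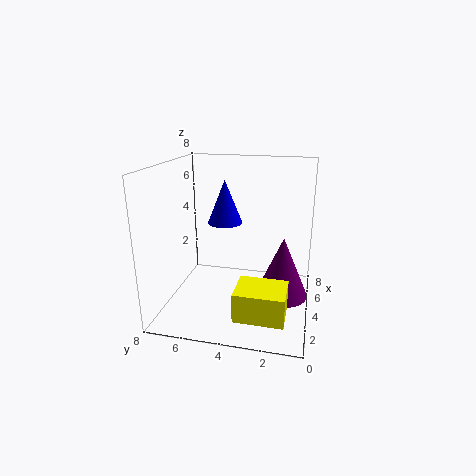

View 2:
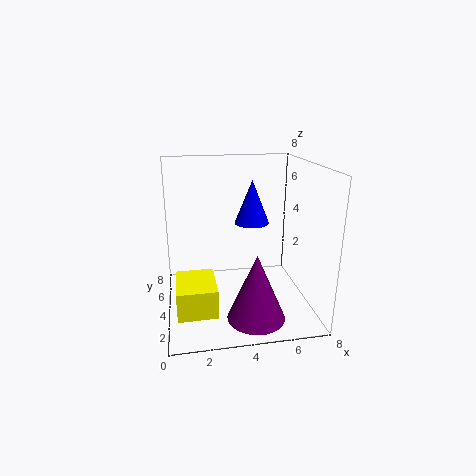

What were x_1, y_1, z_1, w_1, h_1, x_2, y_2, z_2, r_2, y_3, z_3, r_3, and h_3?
x_1 = 0.5; y_1 = 1; z_1 = 1; w_1 = 2; h_1 = 1.5; x_2 = 5; y_2 = 5; z_2 = 4.5; r_2 = 1; y_3 = 1.5; z_3 = 0.5; r_3 = 1.5; h_3 = 3.5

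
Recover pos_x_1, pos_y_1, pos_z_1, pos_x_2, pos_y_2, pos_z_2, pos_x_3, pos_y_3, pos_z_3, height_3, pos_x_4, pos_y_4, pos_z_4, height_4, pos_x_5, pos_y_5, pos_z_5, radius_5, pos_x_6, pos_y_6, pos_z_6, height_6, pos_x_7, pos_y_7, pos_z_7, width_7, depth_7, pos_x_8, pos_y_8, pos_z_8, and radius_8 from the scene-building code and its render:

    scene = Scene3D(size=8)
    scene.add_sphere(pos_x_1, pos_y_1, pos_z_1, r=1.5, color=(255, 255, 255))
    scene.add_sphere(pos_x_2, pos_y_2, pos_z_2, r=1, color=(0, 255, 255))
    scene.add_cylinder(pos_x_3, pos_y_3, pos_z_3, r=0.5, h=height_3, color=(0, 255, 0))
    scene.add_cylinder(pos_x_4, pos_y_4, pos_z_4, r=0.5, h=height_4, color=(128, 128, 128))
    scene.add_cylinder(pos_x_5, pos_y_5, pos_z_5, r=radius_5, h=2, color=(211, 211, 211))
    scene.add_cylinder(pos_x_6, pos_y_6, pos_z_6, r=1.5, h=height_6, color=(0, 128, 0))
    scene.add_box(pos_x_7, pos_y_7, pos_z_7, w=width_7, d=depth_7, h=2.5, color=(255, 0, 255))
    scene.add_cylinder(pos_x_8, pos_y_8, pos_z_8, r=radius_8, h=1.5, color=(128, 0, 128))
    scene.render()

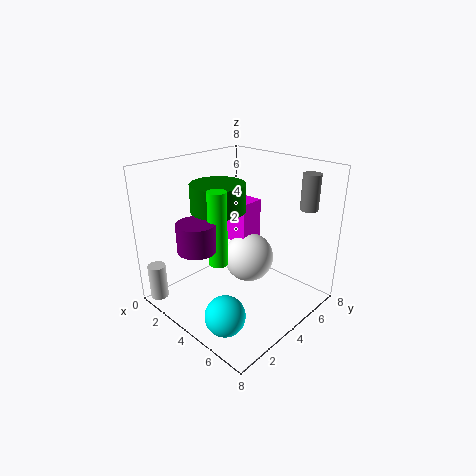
pos_x_1 = 3.5; pos_y_1 = 5.5; pos_z_1 = 2; pos_x_2 = 6; pos_y_2 = 1; pos_z_2 = 1.5; pos_x_3 = 4; pos_y_3 = 2.5; pos_z_3 = 3; height_3 = 4; pos_x_4 = 6.5; pos_y_4 = 7; pos_z_4 = 5.5; height_4 = 2; pos_x_5 = 1; pos_y_5 = 0.5; pos_z_5 = 0.5; radius_5 = 0.5; pos_x_6 = 3; pos_y_6 = 3.5; pos_z_6 = 5.5; height_6 = 1.5; pos_x_7 = 2; pos_y_7 = 5; pos_z_7 = 3; width_7 = 1.5; depth_7 = 1.5; pos_x_8 = 3.5; pos_y_8 = 1.5; pos_z_8 = 4; radius_8 = 1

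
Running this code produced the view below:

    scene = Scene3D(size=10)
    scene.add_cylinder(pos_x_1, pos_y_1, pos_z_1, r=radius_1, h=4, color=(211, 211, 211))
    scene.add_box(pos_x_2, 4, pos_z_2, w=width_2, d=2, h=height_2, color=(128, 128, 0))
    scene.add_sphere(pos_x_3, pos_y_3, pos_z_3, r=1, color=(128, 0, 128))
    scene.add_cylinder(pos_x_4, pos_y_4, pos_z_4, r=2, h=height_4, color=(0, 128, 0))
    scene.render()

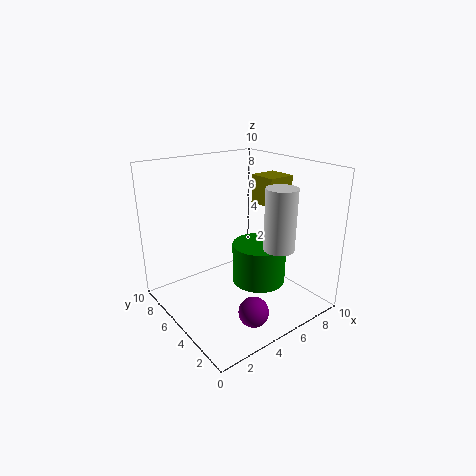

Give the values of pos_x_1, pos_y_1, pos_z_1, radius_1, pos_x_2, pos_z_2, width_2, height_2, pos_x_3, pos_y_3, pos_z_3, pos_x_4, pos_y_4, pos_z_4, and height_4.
pos_x_1 = 6
pos_y_1 = 2
pos_z_1 = 5
radius_1 = 1
pos_x_2 = 7
pos_z_2 = 7
width_2 = 2
height_2 = 2
pos_x_3 = 4
pos_y_3 = 2
pos_z_3 = 1
pos_x_4 = 7
pos_y_4 = 5
pos_z_4 = 1
height_4 = 3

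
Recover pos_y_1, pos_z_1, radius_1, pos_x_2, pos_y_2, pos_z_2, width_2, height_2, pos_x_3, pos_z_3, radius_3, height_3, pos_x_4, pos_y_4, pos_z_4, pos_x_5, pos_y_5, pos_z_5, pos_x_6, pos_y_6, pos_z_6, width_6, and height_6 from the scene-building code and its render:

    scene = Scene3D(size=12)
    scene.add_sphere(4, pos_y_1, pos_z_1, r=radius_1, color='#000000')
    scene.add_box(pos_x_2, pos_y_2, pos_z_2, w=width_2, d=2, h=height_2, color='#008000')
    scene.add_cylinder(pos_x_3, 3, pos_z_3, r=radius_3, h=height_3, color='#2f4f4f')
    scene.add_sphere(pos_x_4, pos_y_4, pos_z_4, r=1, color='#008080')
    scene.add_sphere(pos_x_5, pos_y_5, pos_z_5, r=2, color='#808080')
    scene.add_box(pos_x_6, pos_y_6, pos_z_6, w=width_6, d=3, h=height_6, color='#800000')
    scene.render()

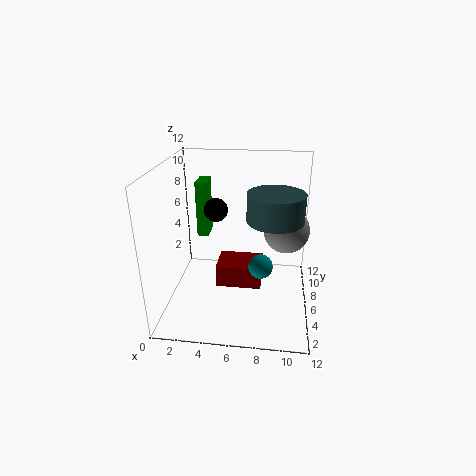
pos_y_1 = 7
pos_z_1 = 8
radius_1 = 1
pos_x_2 = 2
pos_y_2 = 8
pos_z_2 = 5
width_2 = 1
height_2 = 5
pos_x_3 = 9
pos_z_3 = 9
radius_3 = 2
height_3 = 2
pos_x_4 = 8
pos_y_4 = 5
pos_z_4 = 4
pos_x_5 = 10
pos_y_5 = 8
pos_z_5 = 6
pos_x_6 = 4
pos_y_6 = 6
pos_z_6 = 1
width_6 = 4
height_6 = 2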